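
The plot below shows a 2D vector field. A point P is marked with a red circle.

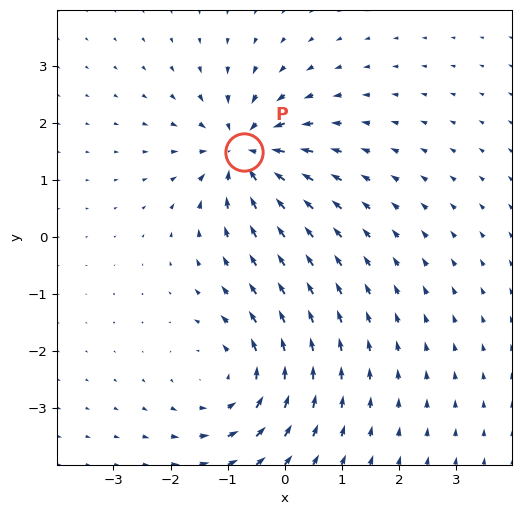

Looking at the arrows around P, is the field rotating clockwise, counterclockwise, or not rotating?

not rotating

Near P at (-0.7, 1.5) the arrows show no circulation. The curl there is ≈0.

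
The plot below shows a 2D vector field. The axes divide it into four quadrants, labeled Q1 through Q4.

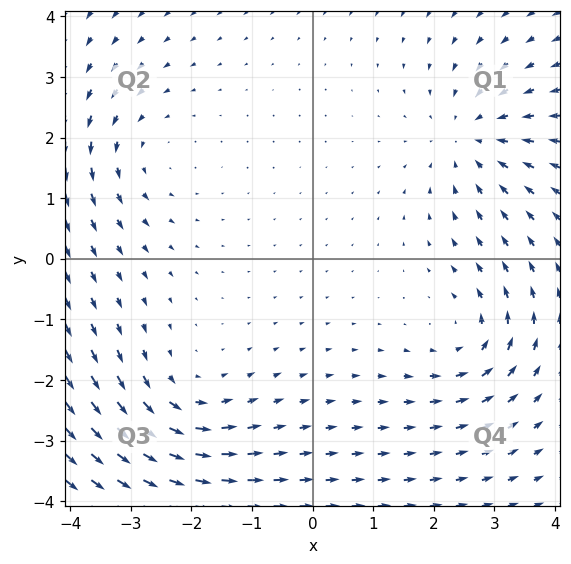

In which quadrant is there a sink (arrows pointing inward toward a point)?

Q1

The sink sits at approximately (2.6, 2.0), which lies in quadrant Q1. The divergence there is about -4, negative as expected for a sink.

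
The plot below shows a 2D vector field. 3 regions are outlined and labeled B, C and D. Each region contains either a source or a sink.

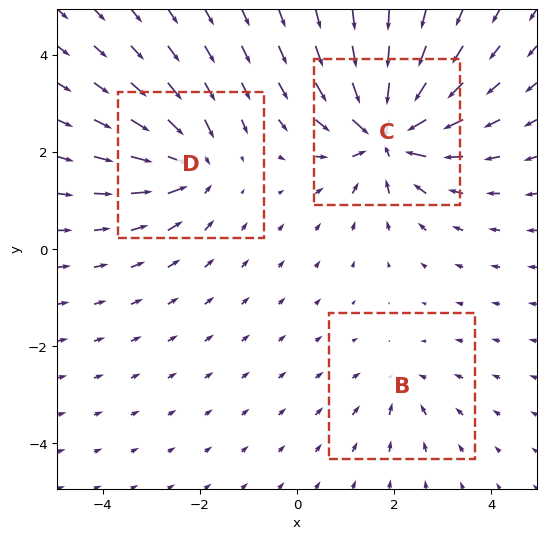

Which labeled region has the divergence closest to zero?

Divergence at each region's feature centre — B: about -2, C: about -6, D: about -4. Region B is closest to zero.

B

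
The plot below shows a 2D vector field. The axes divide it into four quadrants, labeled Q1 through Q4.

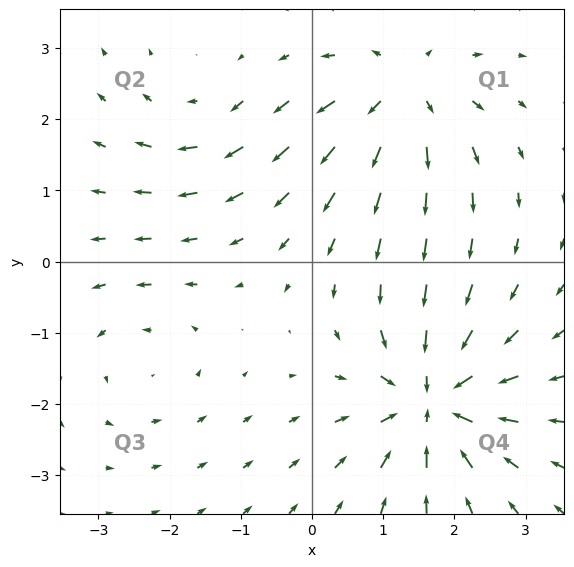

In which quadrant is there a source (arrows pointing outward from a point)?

The source sits at approximately (1.3, 2.4), which lies in quadrant Q1. The divergence there is about +5, positive as expected for a source.

Q1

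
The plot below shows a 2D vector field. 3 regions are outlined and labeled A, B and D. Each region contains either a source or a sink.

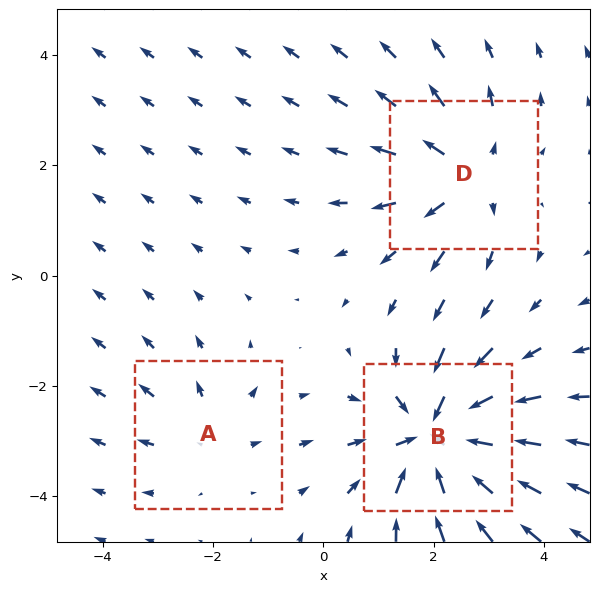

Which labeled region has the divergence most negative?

Divergence at each region's feature centre — A: about +2, B: about -5, D: about +3. Region B is most negative.

B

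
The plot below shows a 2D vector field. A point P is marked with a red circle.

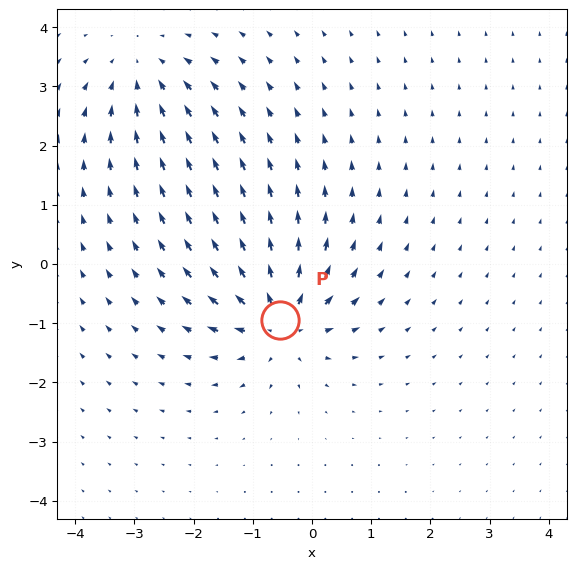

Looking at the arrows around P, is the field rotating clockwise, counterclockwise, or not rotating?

not rotating

Near P at (-0.5, -0.9) the arrows show no circulation. The curl there is ≈0.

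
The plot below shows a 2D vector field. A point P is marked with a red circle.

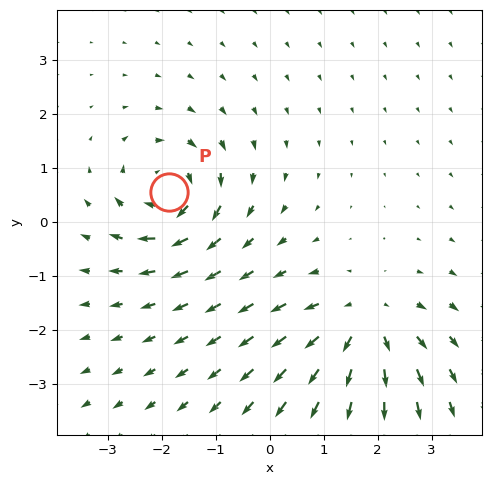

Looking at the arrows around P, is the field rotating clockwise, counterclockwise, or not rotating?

Near P at (-1.9, 0.6) the arrows circulate clockwise. The curl (z-component) there is about -5; negative curl means clockwise rotation.

clockwise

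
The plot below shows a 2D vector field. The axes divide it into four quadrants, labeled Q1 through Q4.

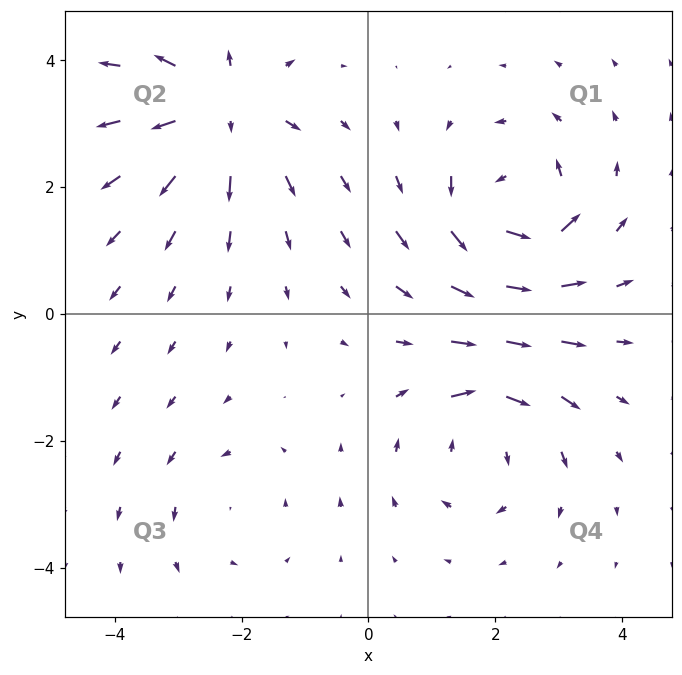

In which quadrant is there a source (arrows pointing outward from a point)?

Q2

The source sits at approximately (-2.3, 3.2), which lies in quadrant Q2. The divergence there is about +6, positive as expected for a source.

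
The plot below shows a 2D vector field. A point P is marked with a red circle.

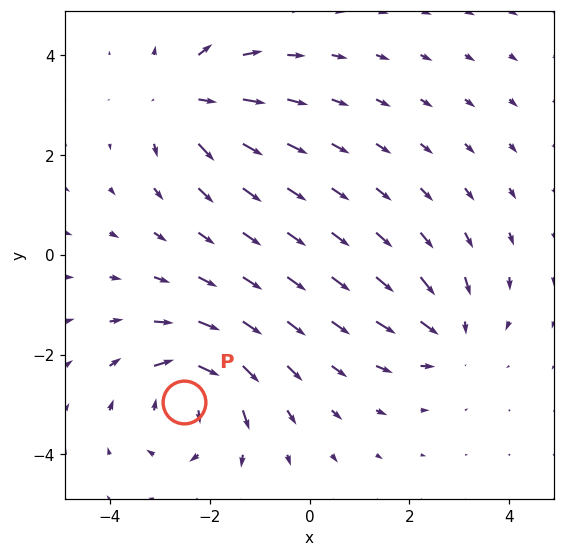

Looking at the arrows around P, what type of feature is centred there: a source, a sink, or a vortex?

At P (-2.5, -2.9) the arrows circulate clockwise. Divergence ≈0, curl about -5 — near-zero divergence with nonzero curl is a vortex.

vortex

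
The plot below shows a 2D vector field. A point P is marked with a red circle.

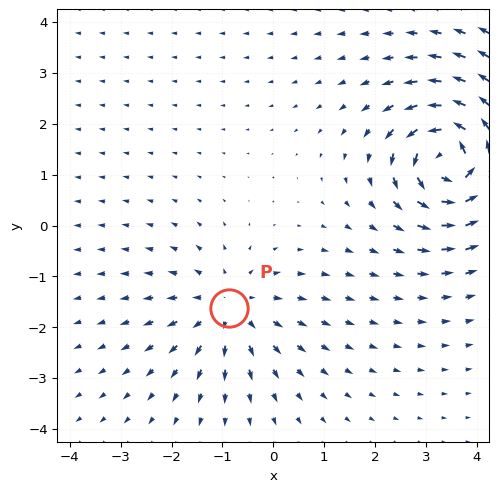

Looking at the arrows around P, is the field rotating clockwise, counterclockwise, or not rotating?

Near P at (-0.9, -1.6) the arrows show no circulation. The curl there is ≈0.

not rotating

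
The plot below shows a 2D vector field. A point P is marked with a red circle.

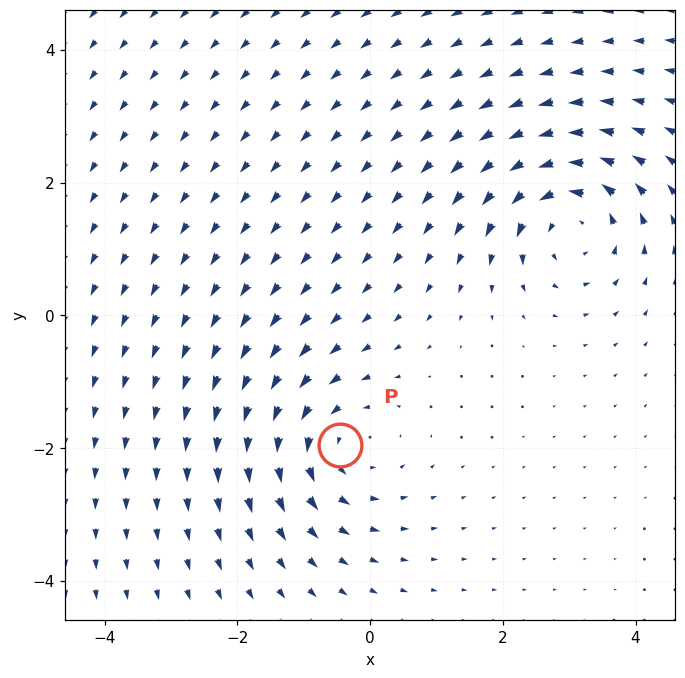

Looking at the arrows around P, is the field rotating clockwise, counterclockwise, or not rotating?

Near P at (-0.4, -2.0) the arrows circulate counterclockwise. The curl (z-component) there is about +5; positive curl means counterclockwise rotation.

counterclockwise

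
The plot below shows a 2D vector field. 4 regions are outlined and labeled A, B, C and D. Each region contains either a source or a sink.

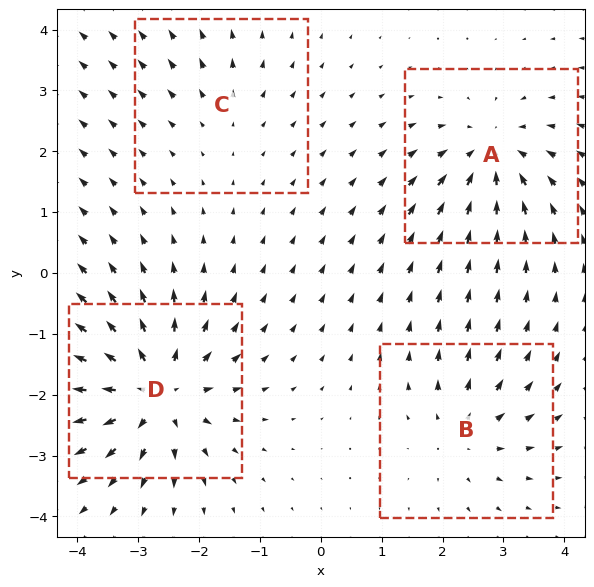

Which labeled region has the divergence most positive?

D

Divergence at each region's feature centre — A: about -5, B: about +4, C: about +2, D: about +7. Region D is most positive.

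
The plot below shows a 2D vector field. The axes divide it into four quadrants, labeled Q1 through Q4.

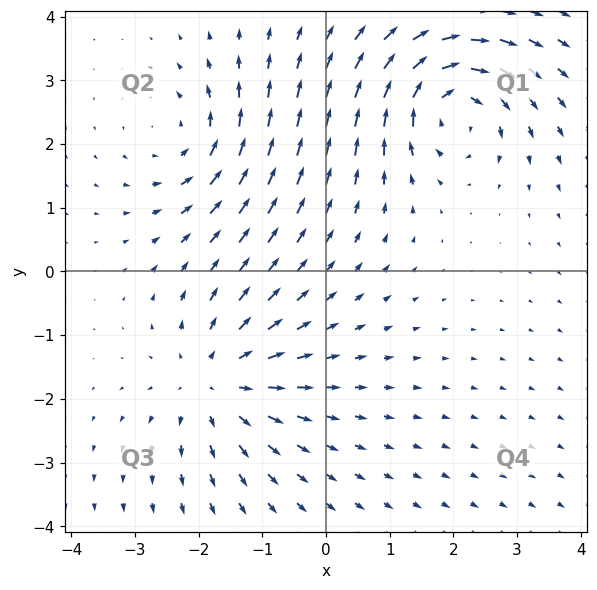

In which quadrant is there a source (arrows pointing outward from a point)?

The source sits at approximately (-1.7, -1.7), which lies in quadrant Q3. The divergence there is about +4, positive as expected for a source.

Q3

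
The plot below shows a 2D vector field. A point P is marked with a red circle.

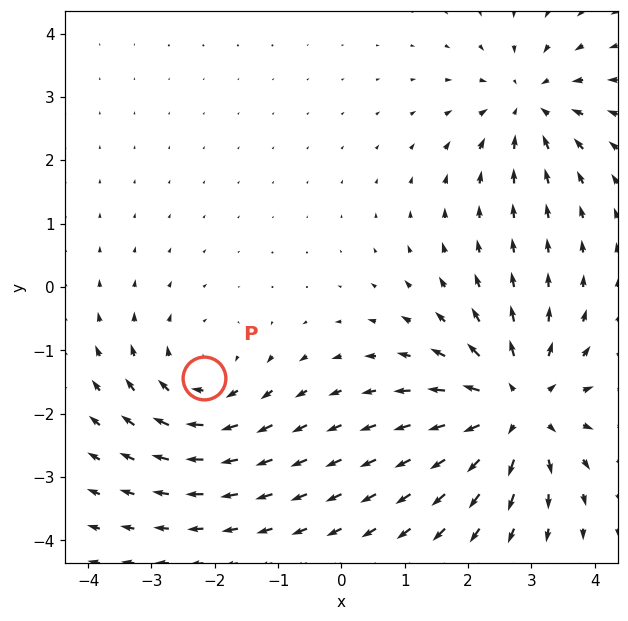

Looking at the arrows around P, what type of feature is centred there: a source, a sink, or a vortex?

At P (-2.2, -1.4) the arrows circulate clockwise. Divergence ≈0, curl about -3 — near-zero divergence with nonzero curl is a vortex.

vortex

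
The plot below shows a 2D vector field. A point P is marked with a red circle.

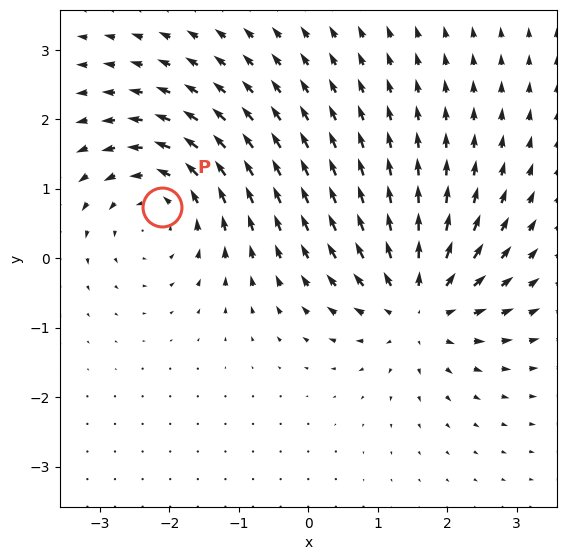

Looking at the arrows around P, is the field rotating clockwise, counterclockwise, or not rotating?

Near P at (-2.1, 0.7) the arrows circulate counterclockwise. The curl (z-component) there is about +5; positive curl means counterclockwise rotation.

counterclockwise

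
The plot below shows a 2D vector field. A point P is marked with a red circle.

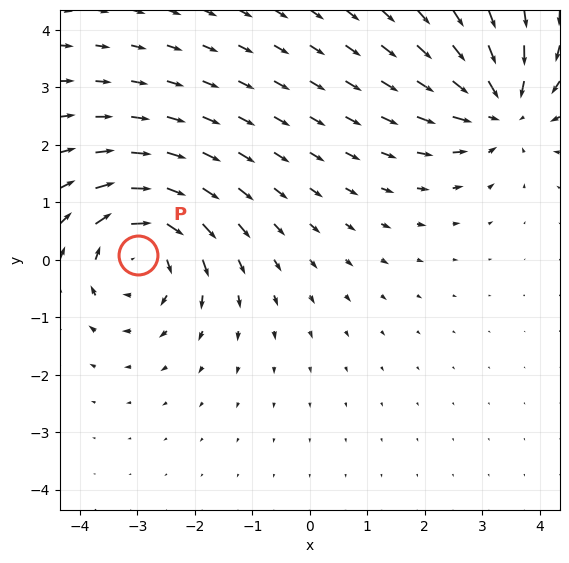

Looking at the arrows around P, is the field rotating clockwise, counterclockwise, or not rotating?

clockwise

Near P at (-3.0, 0.1) the arrows circulate clockwise. The curl (z-component) there is about -4; negative curl means clockwise rotation.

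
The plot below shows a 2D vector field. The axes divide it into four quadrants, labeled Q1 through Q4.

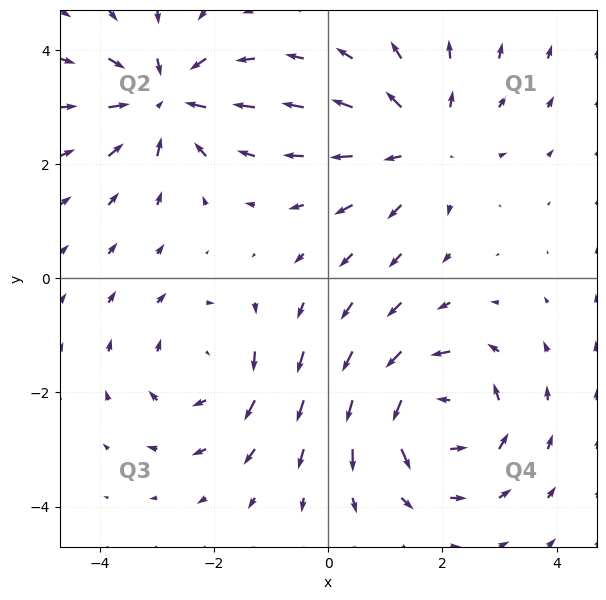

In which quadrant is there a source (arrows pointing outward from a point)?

The source sits at approximately (1.7, 2.4), which lies in quadrant Q1. The divergence there is about +4, positive as expected for a source.

Q1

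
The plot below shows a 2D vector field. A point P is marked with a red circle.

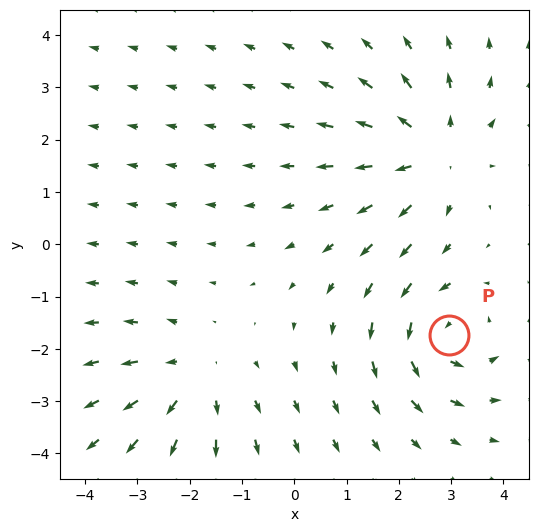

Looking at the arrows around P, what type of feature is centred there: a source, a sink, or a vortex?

At P (3.0, -1.7) the arrows circulate counterclockwise. Divergence ≈0, curl about +5 — near-zero divergence with nonzero curl is a vortex.

vortex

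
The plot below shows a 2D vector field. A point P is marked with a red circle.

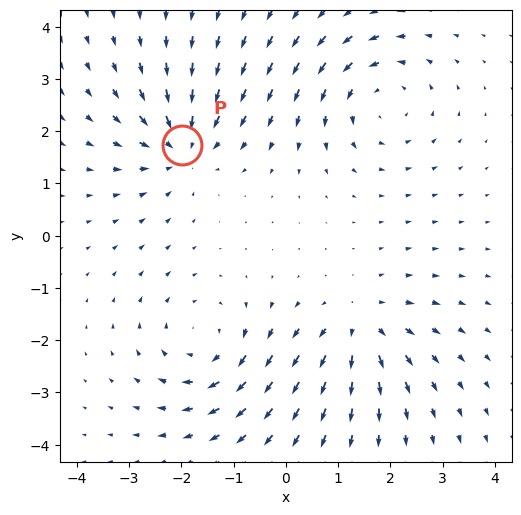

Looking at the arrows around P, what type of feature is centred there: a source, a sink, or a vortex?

sink

At P (-2.0, 1.7) the arrows converge inward. Divergence about -5, curl ≈0 — negative divergence with near-zero curl is a sink.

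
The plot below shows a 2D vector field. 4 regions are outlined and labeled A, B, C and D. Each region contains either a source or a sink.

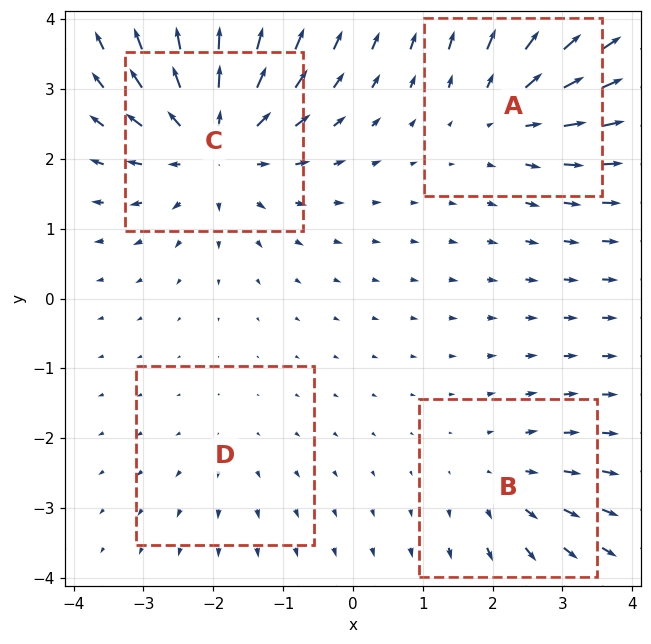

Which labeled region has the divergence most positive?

C

Divergence at each region's feature centre — A: about +5, B: about +3, C: about +7, D: about +2. Region C is most positive.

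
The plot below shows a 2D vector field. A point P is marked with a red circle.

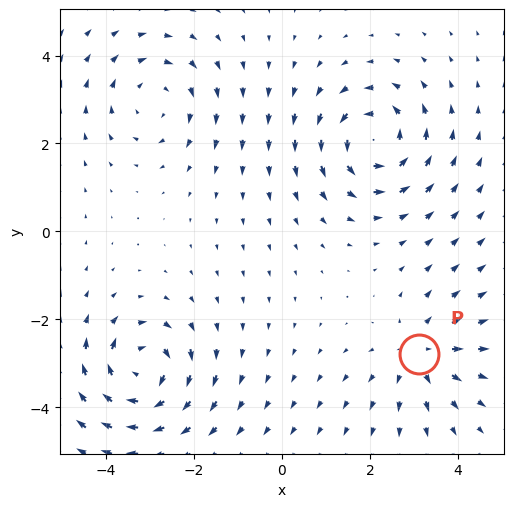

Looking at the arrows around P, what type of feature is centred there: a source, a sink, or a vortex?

At P (3.1, -2.8) the arrows spread outward. Divergence about +3, curl ≈0 — positive divergence with near-zero curl is a source.

source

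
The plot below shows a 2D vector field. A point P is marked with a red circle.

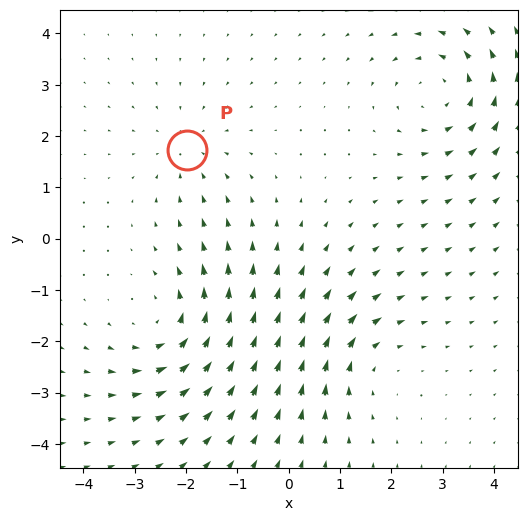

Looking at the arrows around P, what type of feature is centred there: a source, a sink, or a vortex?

At P (-2.0, 1.7) the arrows converge inward. Divergence about -3, curl ≈0 — negative divergence with near-zero curl is a sink.

sink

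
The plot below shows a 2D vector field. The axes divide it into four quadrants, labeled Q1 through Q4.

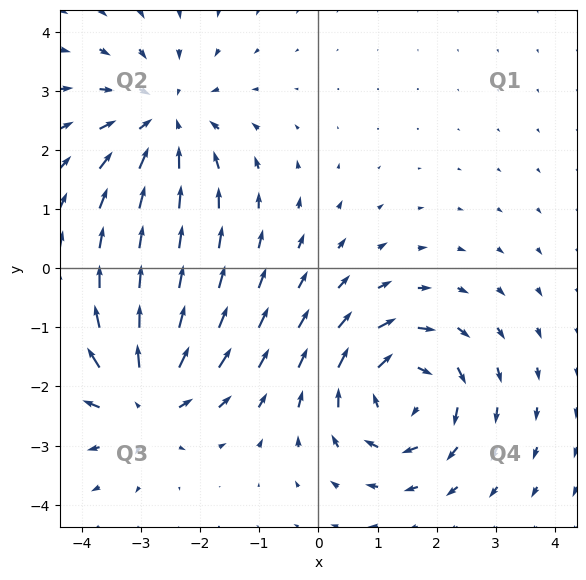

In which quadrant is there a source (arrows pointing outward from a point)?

Q3

The source sits at approximately (-2.9, -2.2), which lies in quadrant Q3. The divergence there is about +5, positive as expected for a source.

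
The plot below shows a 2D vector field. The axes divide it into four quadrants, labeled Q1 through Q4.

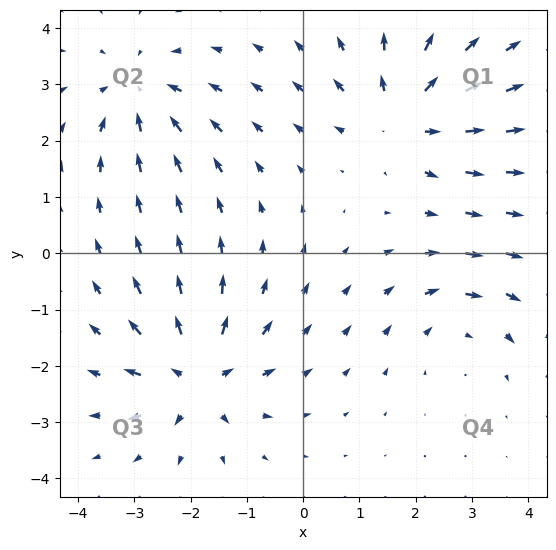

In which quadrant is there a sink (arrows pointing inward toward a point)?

The sink sits at approximately (-2.9, 2.8), which lies in quadrant Q2. The divergence there is about -4, negative as expected for a sink.

Q2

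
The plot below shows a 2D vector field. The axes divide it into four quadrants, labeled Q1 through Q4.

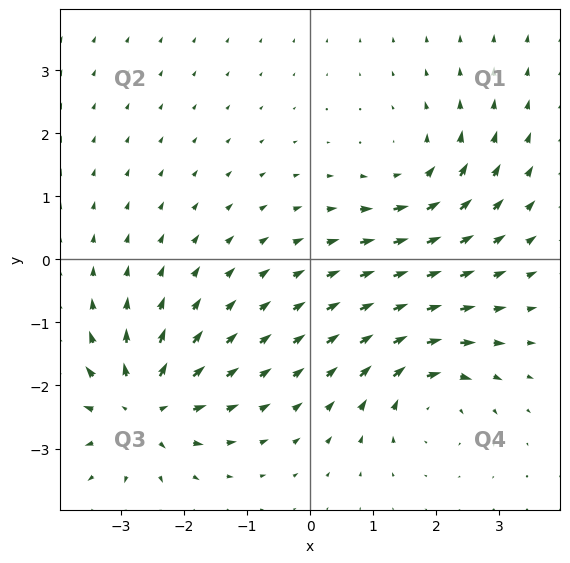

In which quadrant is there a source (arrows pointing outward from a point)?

Q3

The source sits at approximately (-2.7, -2.4), which lies in quadrant Q3. The divergence there is about +6, positive as expected for a source.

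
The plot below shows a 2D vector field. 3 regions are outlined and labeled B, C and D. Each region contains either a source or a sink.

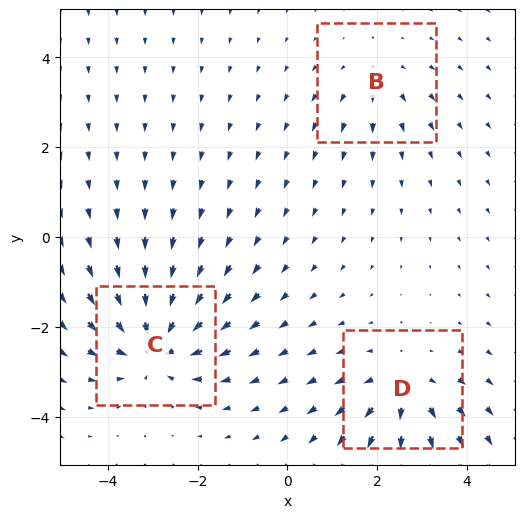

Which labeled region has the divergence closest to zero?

B

Divergence at each region's feature centre — B: about +2, C: about -5, D: about +4. Region B is closest to zero.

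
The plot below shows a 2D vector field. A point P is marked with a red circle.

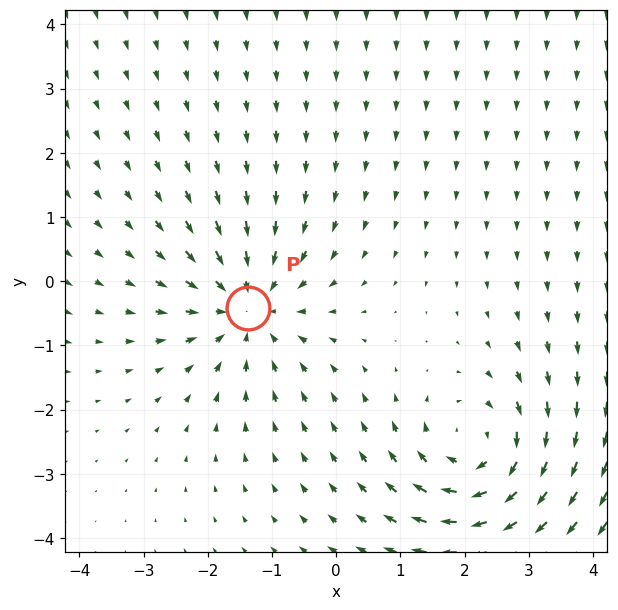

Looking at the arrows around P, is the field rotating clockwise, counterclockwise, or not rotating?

not rotating

Near P at (-1.4, -0.4) the arrows show no circulation. The curl there is ≈0.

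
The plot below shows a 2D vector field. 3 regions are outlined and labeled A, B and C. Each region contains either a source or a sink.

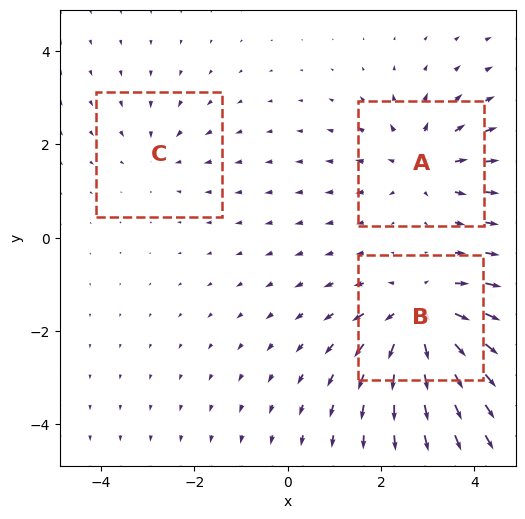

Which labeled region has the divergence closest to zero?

Divergence at each region's feature centre — A: about +4, B: about +5, C: about -2. Region C is closest to zero.

C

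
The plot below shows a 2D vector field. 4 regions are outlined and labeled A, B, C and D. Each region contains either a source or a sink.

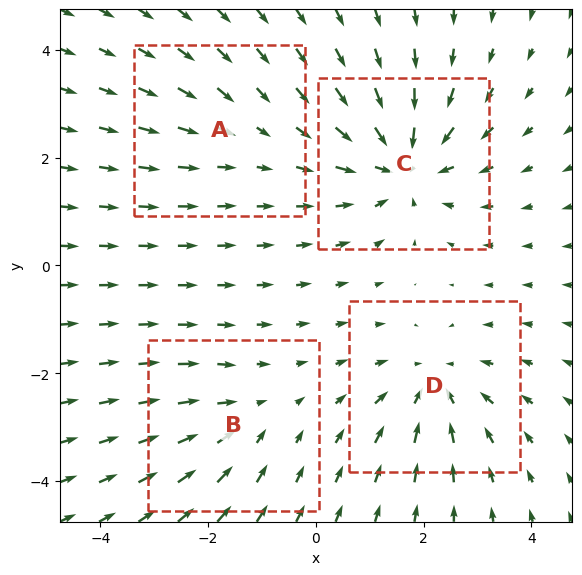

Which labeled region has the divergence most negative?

C

Divergence at each region's feature centre — A: about -2, B: about -3, C: about -6, D: about -5. Region C is most negative.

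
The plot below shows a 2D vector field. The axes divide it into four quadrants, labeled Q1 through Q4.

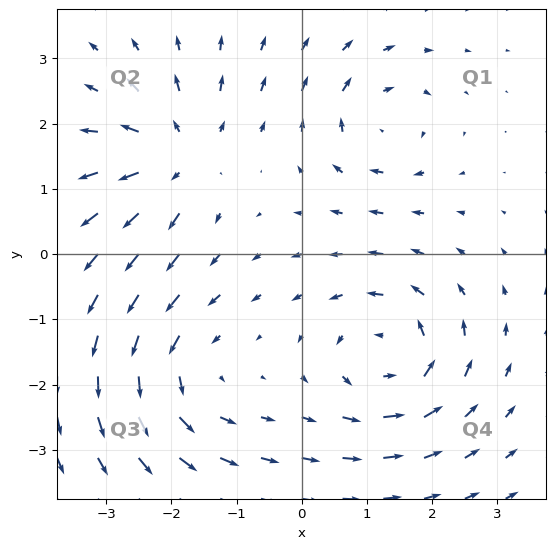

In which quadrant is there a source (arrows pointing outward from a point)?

The source sits at approximately (-1.9, 1.5), which lies in quadrant Q2. The divergence there is about +5, positive as expected for a source.

Q2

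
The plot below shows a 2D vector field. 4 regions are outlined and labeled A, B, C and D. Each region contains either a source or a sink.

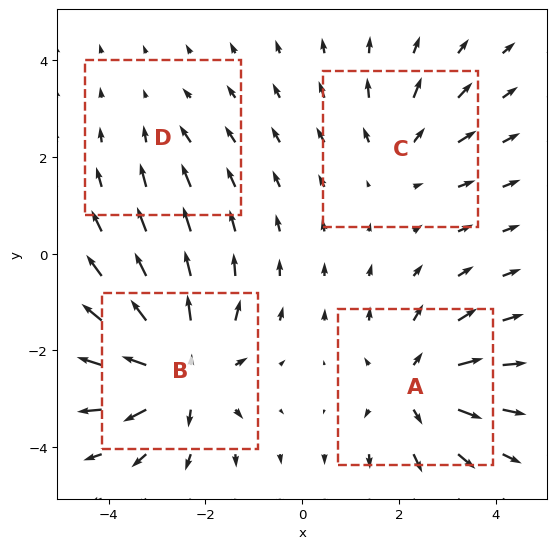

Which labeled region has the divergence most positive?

Divergence at each region's feature centre — A: about +5, B: about +7, C: about +3, D: about -2. Region B is most positive.

B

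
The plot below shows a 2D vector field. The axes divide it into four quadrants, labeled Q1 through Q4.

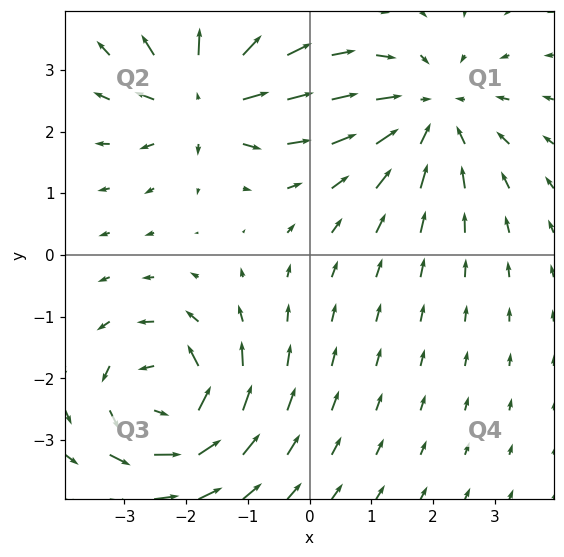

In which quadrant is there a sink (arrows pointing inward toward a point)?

Q1

The sink sits at approximately (2.0, 2.3), which lies in quadrant Q1. The divergence there is about -4, negative as expected for a sink.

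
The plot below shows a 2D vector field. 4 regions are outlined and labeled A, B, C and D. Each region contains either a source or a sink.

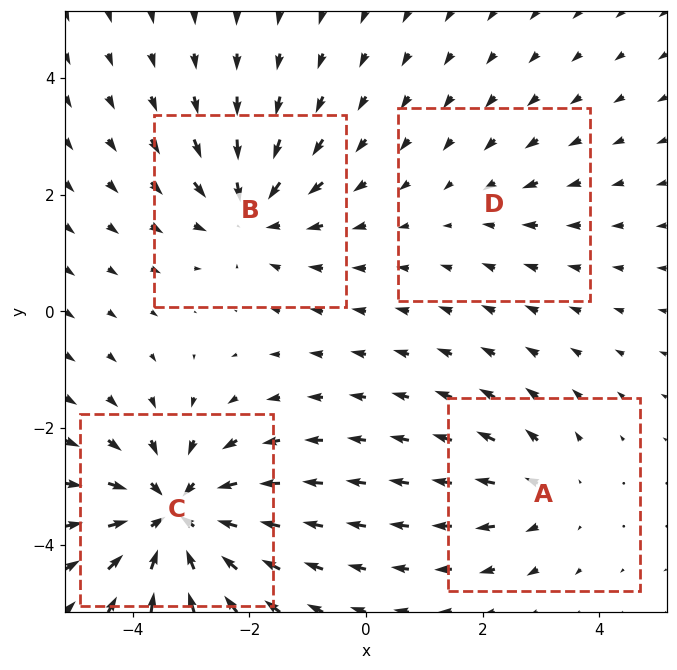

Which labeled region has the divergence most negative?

C

Divergence at each region's feature centre — A: about +3, B: about -5, C: about -7, D: about -2. Region C is most negative.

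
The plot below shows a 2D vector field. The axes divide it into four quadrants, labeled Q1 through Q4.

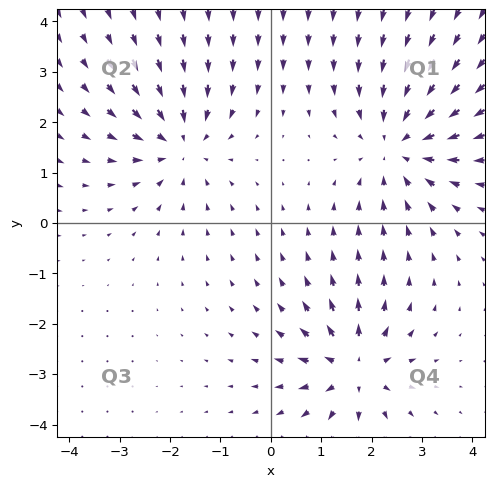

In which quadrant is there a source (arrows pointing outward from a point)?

The source sits at approximately (1.7, -2.9), which lies in quadrant Q4. The divergence there is about +4, positive as expected for a source.

Q4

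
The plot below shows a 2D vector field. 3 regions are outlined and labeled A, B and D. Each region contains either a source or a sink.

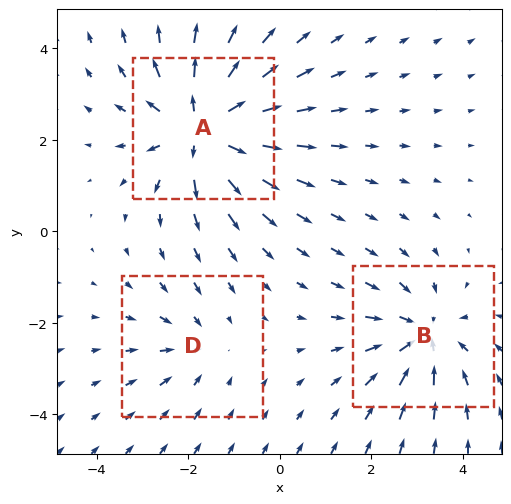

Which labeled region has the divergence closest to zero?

D

Divergence at each region's feature centre — A: about +5, B: about -3, D: about -2. Region D is closest to zero.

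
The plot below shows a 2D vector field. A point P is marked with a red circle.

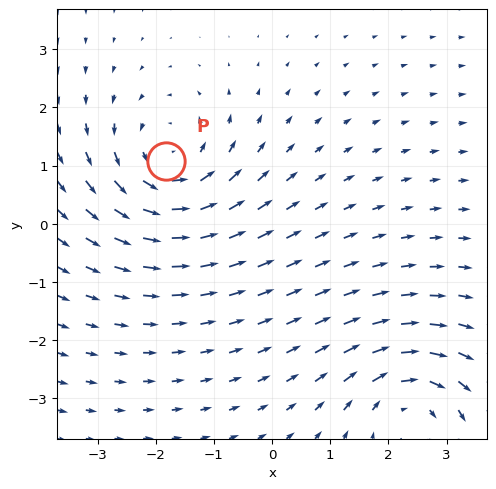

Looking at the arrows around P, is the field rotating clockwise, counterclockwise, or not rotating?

Near P at (-1.8, 1.1) the arrows circulate counterclockwise. The curl (z-component) there is about +5; positive curl means counterclockwise rotation.

counterclockwise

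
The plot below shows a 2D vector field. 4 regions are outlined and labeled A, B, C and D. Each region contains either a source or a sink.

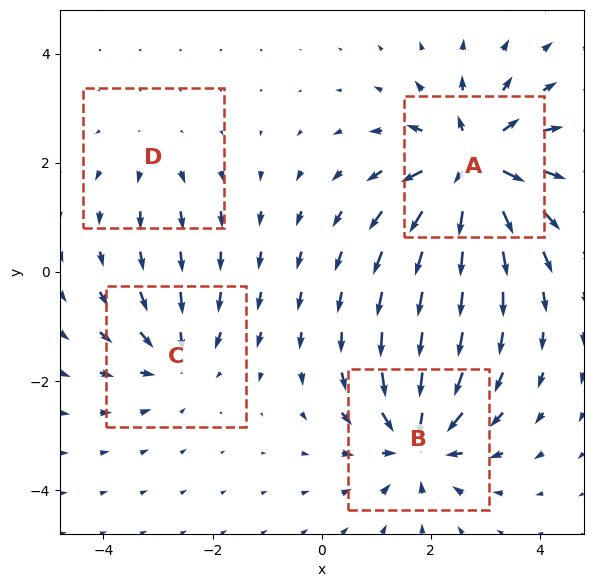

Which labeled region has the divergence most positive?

Divergence at each region's feature centre — A: about +8, B: about -6, C: about -4, D: about +2. Region A is most positive.

A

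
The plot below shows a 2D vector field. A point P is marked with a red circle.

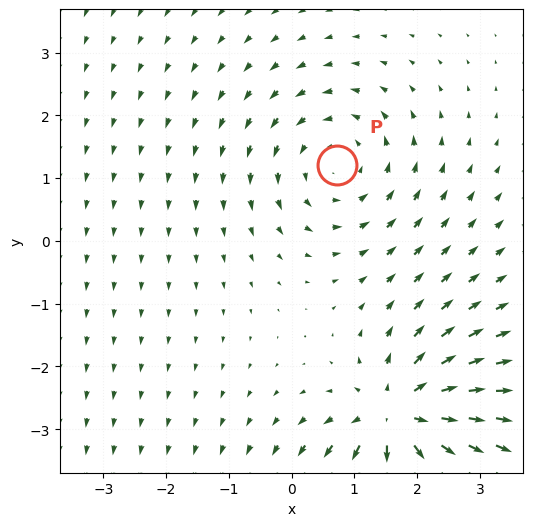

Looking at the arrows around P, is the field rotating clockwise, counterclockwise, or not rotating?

Near P at (0.7, 1.2) the arrows circulate counterclockwise. The curl (z-component) there is about +2; positive curl means counterclockwise rotation.

counterclockwise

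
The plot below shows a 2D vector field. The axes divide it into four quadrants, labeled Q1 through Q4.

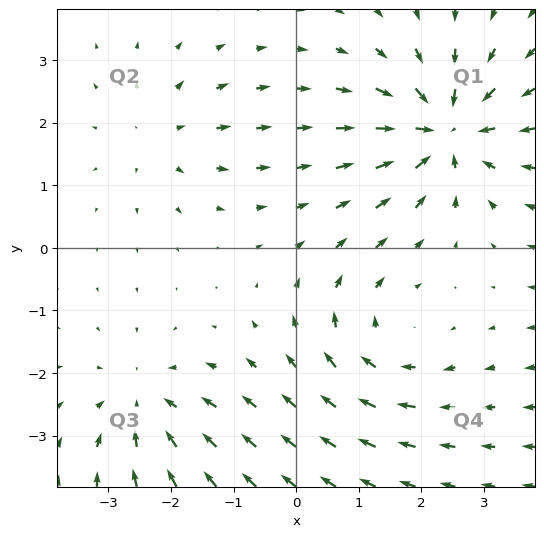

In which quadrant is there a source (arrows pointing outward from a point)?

Q2

The source sits at approximately (-2.2, 1.8), which lies in quadrant Q2. The divergence there is about +3, positive as expected for a source.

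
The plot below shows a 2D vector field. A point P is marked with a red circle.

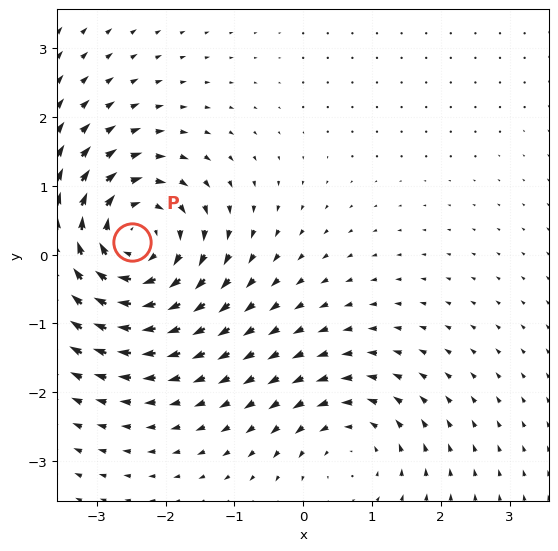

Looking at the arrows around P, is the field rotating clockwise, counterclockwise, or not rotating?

Near P at (-2.5, 0.2) the arrows circulate clockwise. The curl (z-component) there is about -5; negative curl means clockwise rotation.

clockwise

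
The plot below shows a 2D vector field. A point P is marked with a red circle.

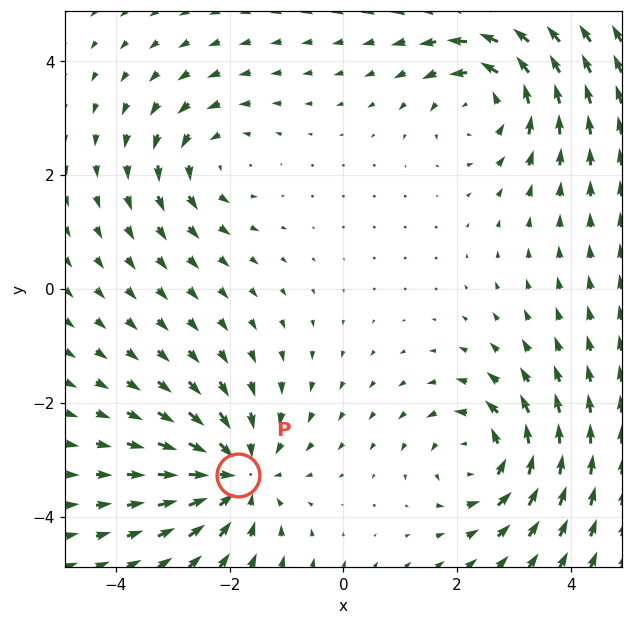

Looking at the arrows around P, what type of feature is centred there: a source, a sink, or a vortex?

sink

At P (-1.9, -3.3) the arrows converge inward. Divergence about -4, curl ≈0 — negative divergence with near-zero curl is a sink.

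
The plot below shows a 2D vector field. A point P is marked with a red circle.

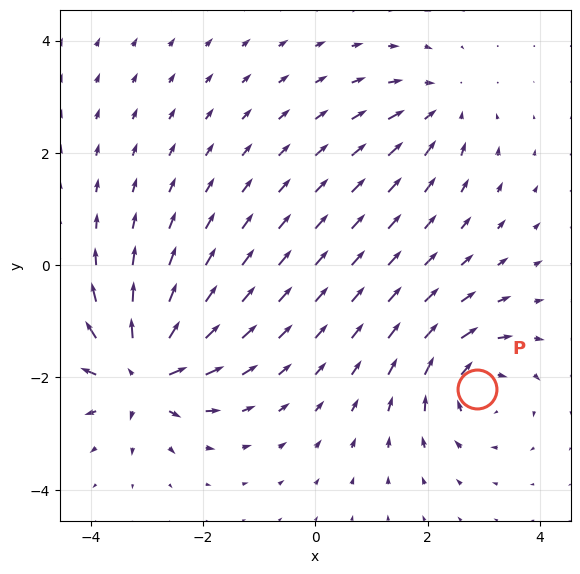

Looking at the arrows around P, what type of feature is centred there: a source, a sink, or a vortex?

At P (2.9, -2.2) the arrows circulate clockwise. Divergence ≈0, curl about -5 — near-zero divergence with nonzero curl is a vortex.

vortex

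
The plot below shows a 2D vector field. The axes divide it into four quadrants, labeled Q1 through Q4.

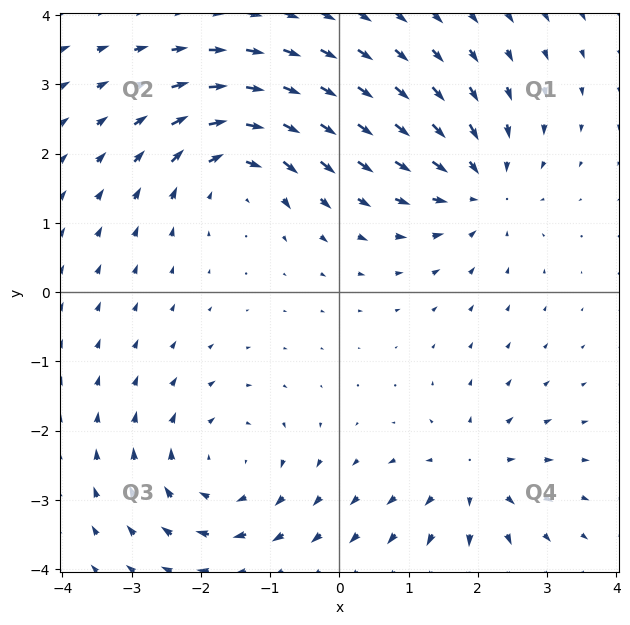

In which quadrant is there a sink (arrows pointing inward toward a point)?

Q1

The sink sits at approximately (2.0, 1.5), which lies in quadrant Q1. The divergence there is about -5, negative as expected for a sink.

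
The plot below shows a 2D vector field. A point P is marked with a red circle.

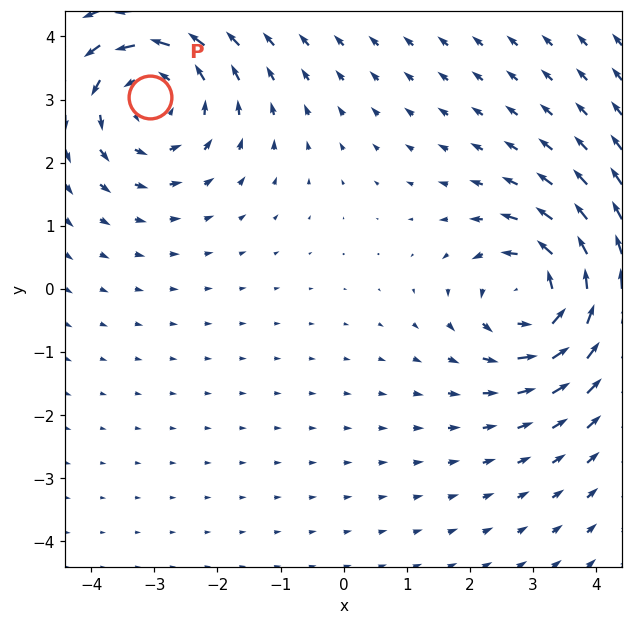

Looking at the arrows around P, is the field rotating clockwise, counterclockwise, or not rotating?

counterclockwise

Near P at (-3.1, 3.0) the arrows circulate counterclockwise. The curl (z-component) there is about +3; positive curl means counterclockwise rotation.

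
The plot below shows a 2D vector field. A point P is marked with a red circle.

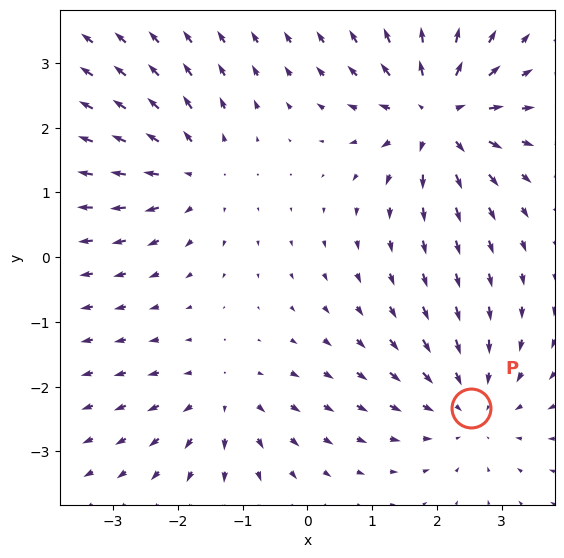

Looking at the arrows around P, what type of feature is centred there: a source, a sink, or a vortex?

At P (2.5, -2.3) the arrows converge inward. Divergence about -3, curl ≈0 — negative divergence with near-zero curl is a sink.

sink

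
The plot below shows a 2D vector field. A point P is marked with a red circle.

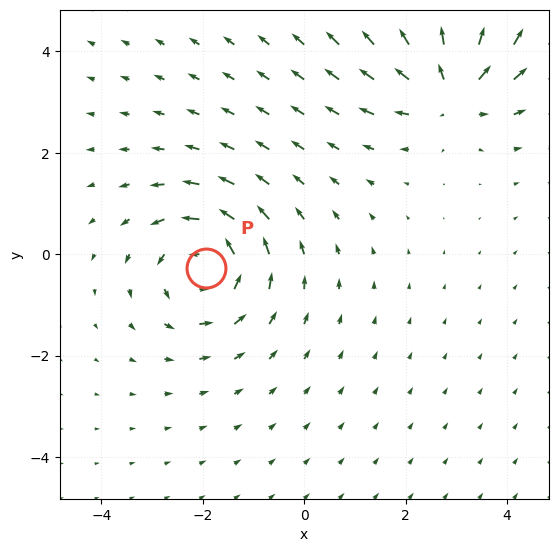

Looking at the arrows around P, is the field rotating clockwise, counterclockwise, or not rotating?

Near P at (-1.9, -0.3) the arrows circulate counterclockwise. The curl (z-component) there is about +4; positive curl means counterclockwise rotation.

counterclockwise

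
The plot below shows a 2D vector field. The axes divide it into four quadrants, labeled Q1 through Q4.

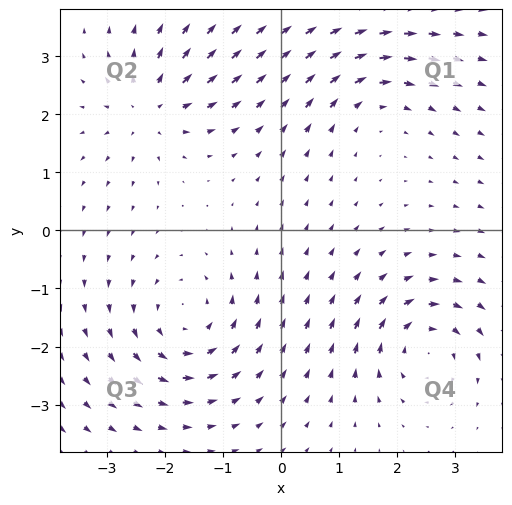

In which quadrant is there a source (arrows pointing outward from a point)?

The source sits at approximately (-2.3, 2.1), which lies in quadrant Q2. The divergence there is about +4, positive as expected for a source.

Q2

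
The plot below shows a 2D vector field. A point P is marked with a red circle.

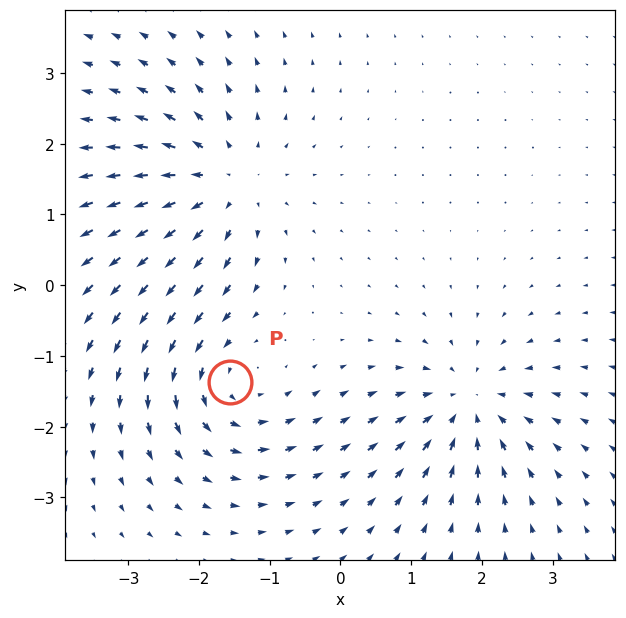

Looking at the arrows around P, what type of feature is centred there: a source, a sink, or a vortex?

At P (-1.6, -1.4) the arrows circulate counterclockwise. Divergence ≈0, curl about +4 — near-zero divergence with nonzero curl is a vortex.

vortex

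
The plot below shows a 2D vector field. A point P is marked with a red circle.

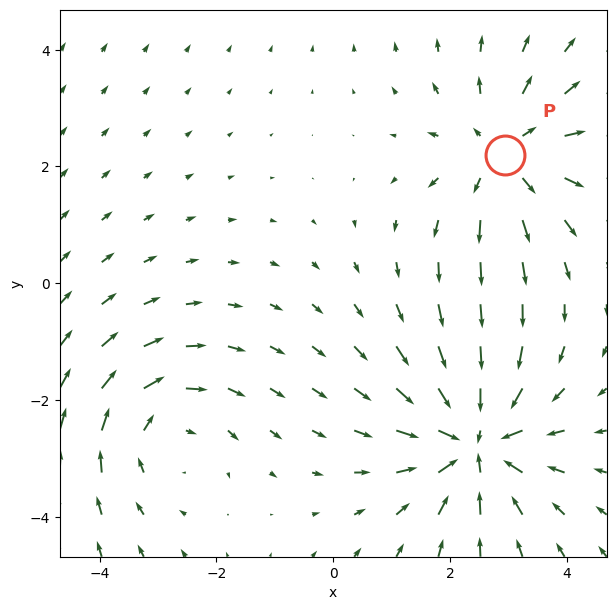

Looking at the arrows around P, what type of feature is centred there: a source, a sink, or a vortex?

source

At P (2.9, 2.2) the arrows spread outward. Divergence about +4, curl ≈0 — positive divergence with near-zero curl is a source.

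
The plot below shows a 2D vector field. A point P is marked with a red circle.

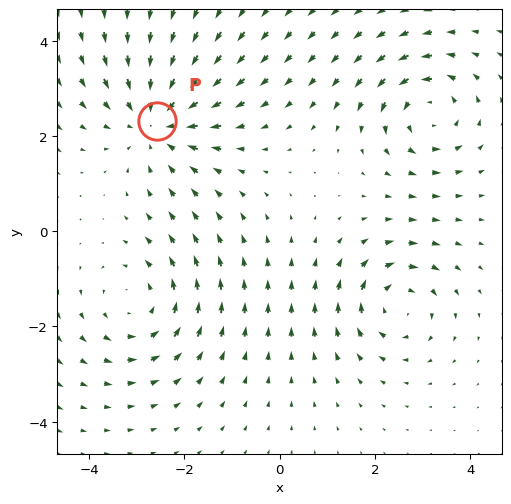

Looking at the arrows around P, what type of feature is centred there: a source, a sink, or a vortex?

At P (-2.6, 2.3) the arrows converge inward. Divergence about -4, curl ≈0 — negative divergence with near-zero curl is a sink.

sink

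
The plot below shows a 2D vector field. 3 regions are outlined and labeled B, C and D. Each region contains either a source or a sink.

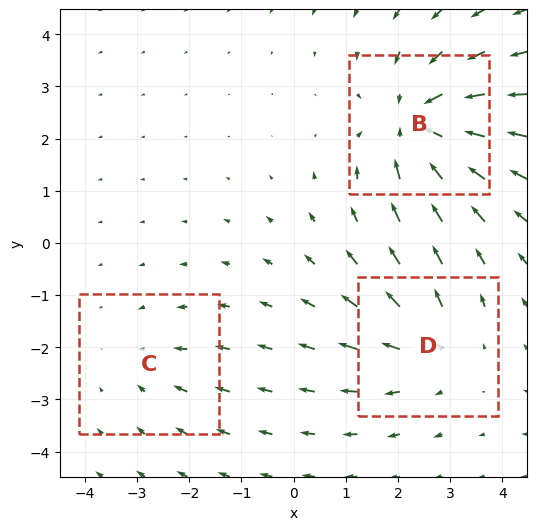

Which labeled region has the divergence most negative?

B

Divergence at each region's feature centre — B: about -5, C: about -2, D: about +3. Region B is most negative.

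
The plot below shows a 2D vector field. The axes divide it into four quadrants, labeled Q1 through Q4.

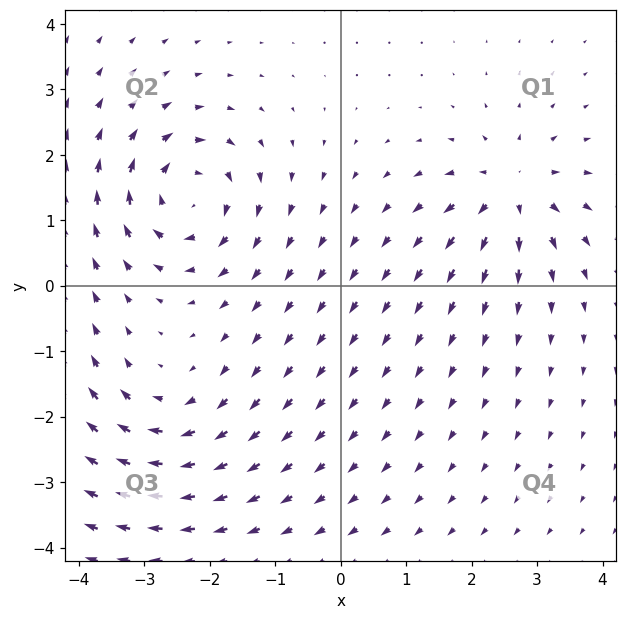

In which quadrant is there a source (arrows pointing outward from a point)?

The source sits at approximately (2.6, 1.4), which lies in quadrant Q1. The divergence there is about +5, positive as expected for a source.

Q1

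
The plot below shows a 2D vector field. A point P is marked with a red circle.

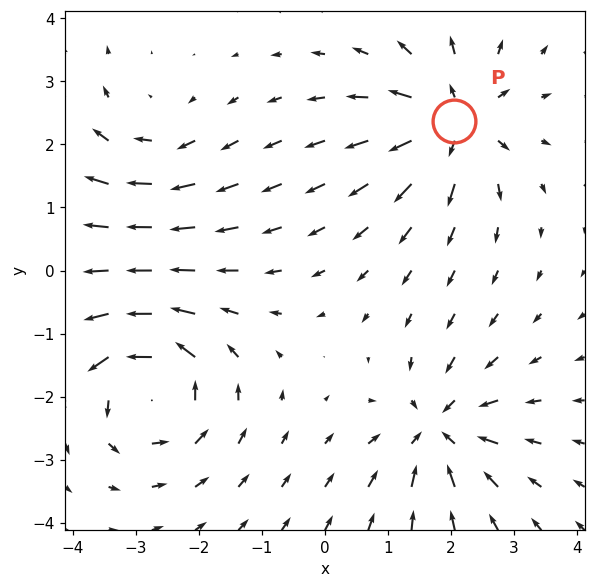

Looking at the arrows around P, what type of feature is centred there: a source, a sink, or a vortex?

source

At P (2.0, 2.4) the arrows spread outward. Divergence about +6, curl ≈0 — positive divergence with near-zero curl is a source.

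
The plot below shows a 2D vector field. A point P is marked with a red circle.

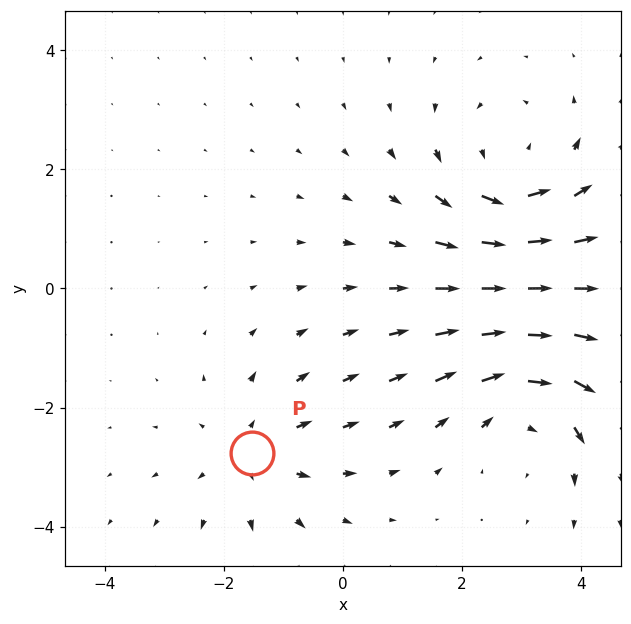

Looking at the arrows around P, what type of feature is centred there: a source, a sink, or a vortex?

At P (-1.5, -2.8) the arrows spread outward. Divergence about +3, curl ≈0 — positive divergence with near-zero curl is a source.

source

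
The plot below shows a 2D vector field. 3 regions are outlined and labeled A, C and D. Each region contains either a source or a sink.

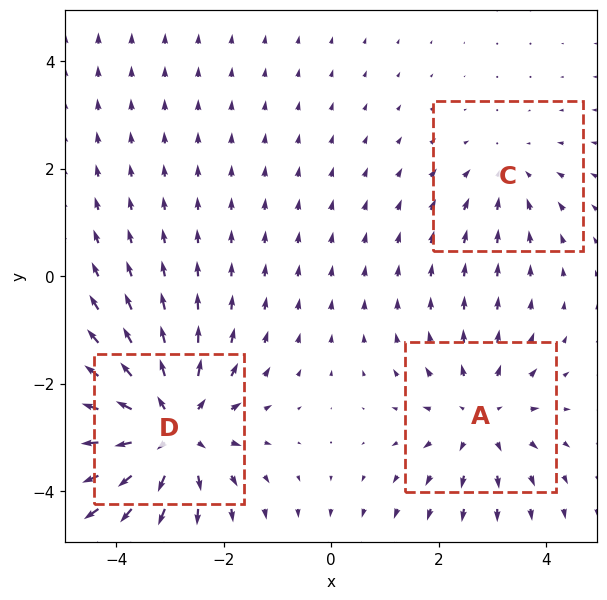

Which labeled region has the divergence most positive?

D

Divergence at each region's feature centre — A: about +3, C: about -2, D: about +4. Region D is most positive.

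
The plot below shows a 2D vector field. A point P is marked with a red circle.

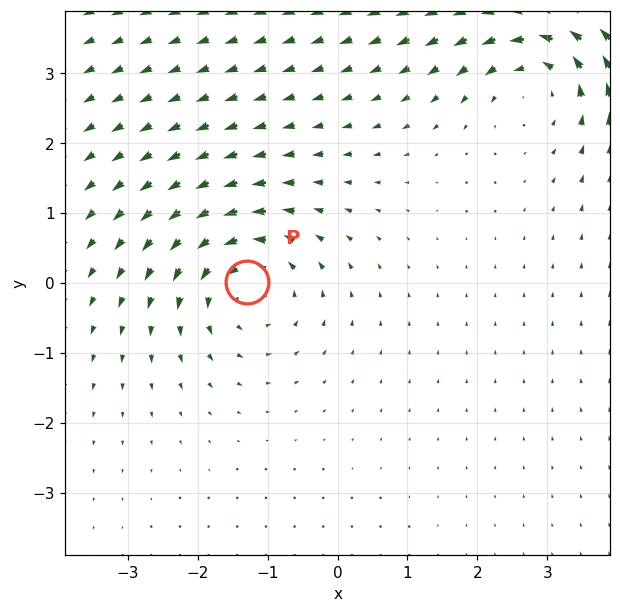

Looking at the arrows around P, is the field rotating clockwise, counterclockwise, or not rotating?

Near P at (-1.3, 0.0) the arrows circulate counterclockwise. The curl (z-component) there is about +4; positive curl means counterclockwise rotation.

counterclockwise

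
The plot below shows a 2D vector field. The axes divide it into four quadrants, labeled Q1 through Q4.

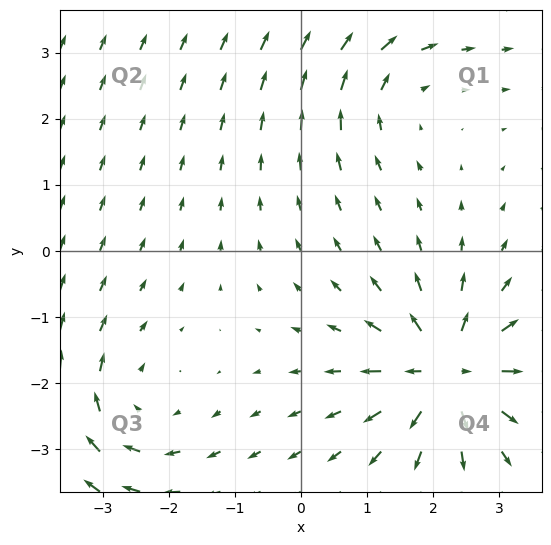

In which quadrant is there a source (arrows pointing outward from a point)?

The source sits at approximately (2.2, -1.8), which lies in quadrant Q4. The divergence there is about +5, positive as expected for a source.

Q4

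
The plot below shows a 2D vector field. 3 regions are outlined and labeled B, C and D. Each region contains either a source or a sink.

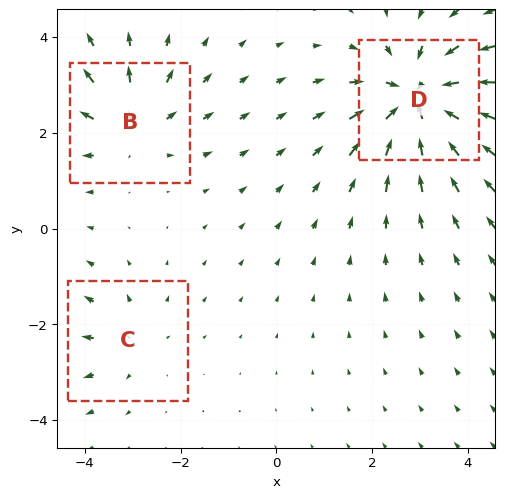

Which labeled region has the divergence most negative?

D

Divergence at each region's feature centre — B: about +3, C: about +2, D: about -5. Region D is most negative.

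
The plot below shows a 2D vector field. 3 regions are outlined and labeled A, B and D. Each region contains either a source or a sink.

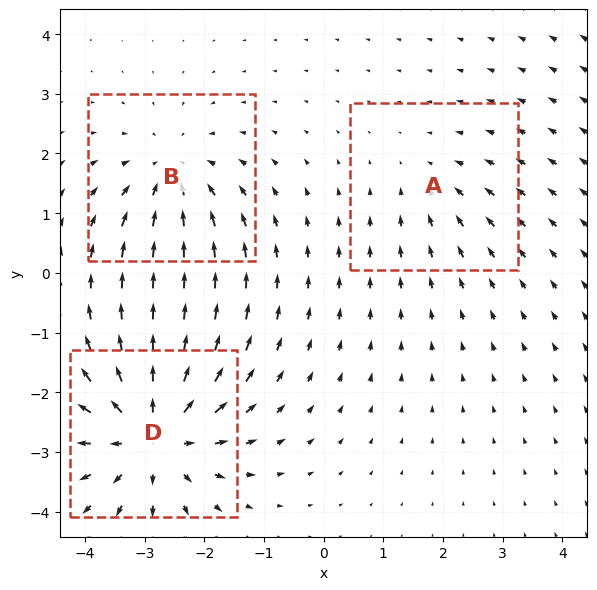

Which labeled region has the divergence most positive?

Divergence at each region's feature centre — A: about -2, B: about -3, D: about +5. Region D is most positive.

D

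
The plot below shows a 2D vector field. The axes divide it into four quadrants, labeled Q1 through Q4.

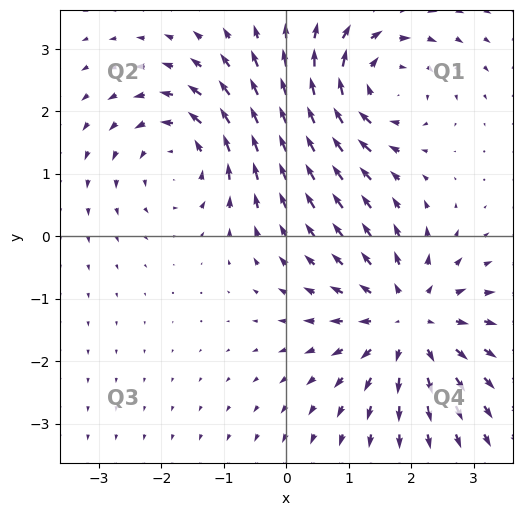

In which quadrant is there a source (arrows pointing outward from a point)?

Q4

The source sits at approximately (2.0, -1.4), which lies in quadrant Q4. The divergence there is about +5, positive as expected for a source.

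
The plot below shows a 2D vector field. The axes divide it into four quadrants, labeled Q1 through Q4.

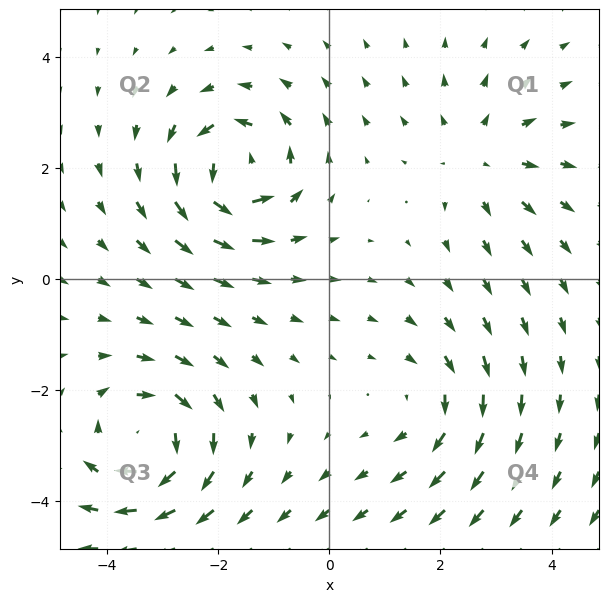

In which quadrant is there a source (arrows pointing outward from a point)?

The source sits at approximately (2.7, 2.2), which lies in quadrant Q1. The divergence there is about +3, positive as expected for a source.

Q1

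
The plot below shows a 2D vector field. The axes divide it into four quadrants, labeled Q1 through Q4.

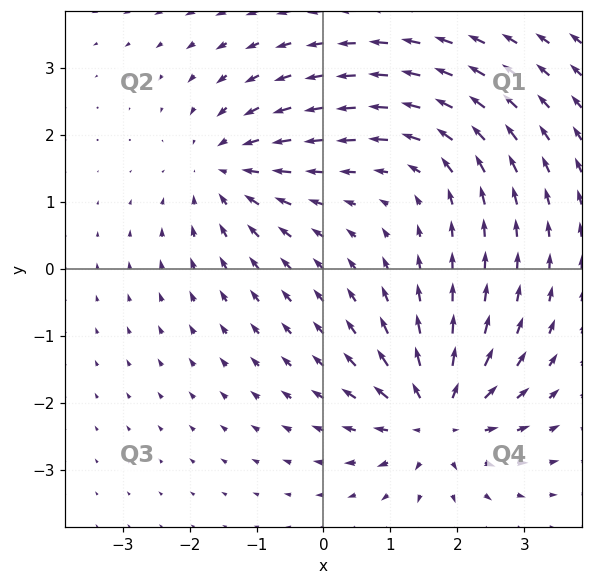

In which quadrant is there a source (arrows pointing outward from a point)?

The source sits at approximately (1.7, -2.2), which lies in quadrant Q4. The divergence there is about +6, positive as expected for a source.

Q4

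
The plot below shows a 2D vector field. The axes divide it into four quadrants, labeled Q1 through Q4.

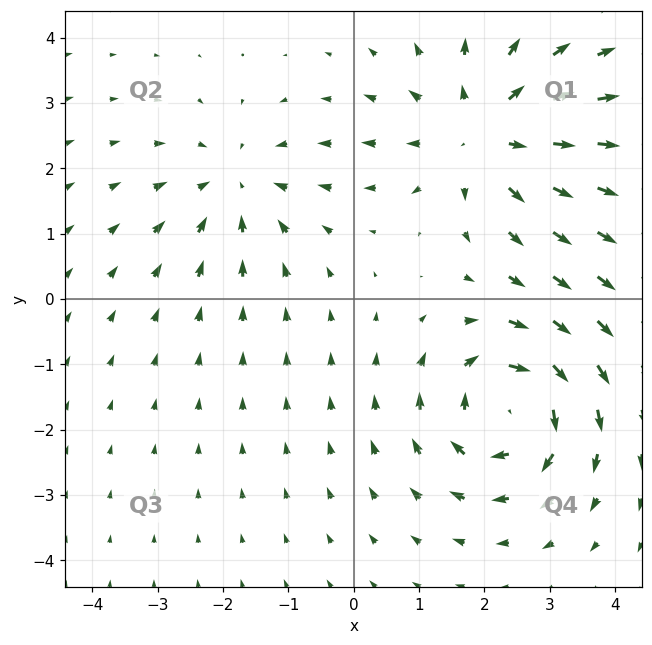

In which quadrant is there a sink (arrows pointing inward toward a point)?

The sink sits at approximately (-1.8, 1.7), which lies in quadrant Q2. The divergence there is about -3, negative as expected for a sink.

Q2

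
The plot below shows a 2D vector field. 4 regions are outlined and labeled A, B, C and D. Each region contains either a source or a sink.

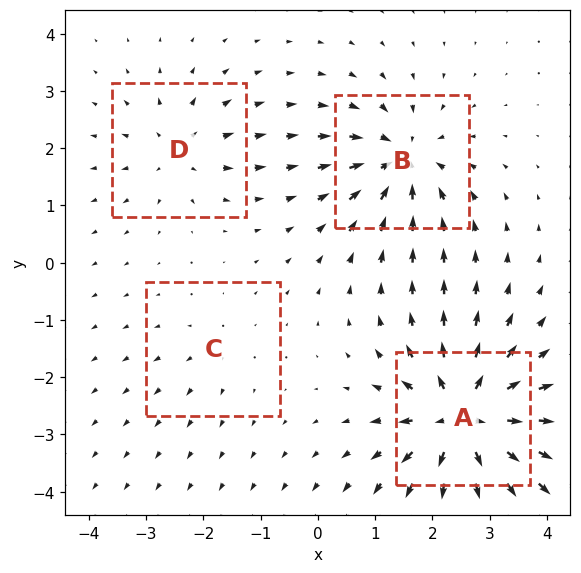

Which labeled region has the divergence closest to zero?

C

Divergence at each region's feature centre — A: about +9, B: about -6, C: about +2, D: about +4. Region C is closest to zero.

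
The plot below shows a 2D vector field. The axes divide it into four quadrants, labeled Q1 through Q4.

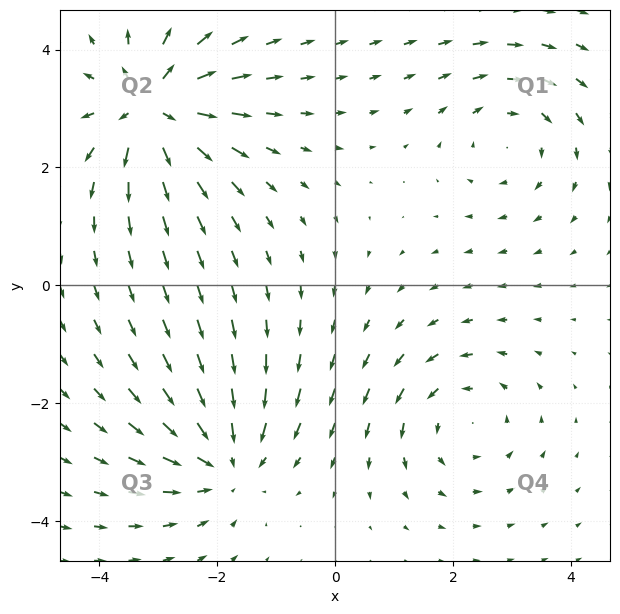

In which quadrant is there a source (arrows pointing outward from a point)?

Q2

The source sits at approximately (-3.1, 3.0), which lies in quadrant Q2. The divergence there is about +7, positive as expected for a source.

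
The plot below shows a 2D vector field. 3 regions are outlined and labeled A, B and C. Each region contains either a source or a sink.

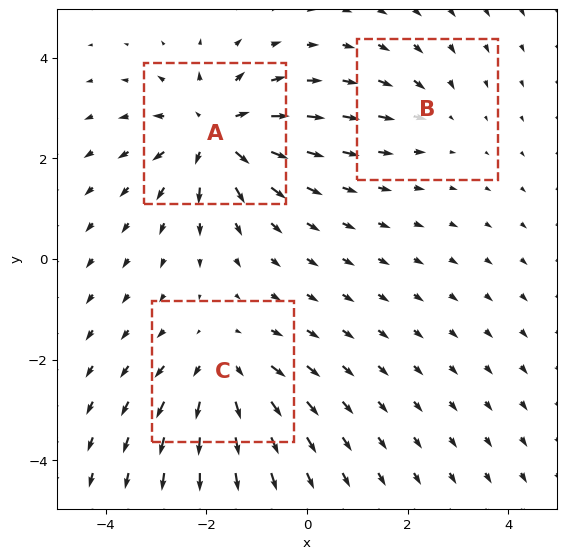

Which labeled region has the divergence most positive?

Divergence at each region's feature centre — A: about +5, B: about -2, C: about +4. Region A is most positive.

A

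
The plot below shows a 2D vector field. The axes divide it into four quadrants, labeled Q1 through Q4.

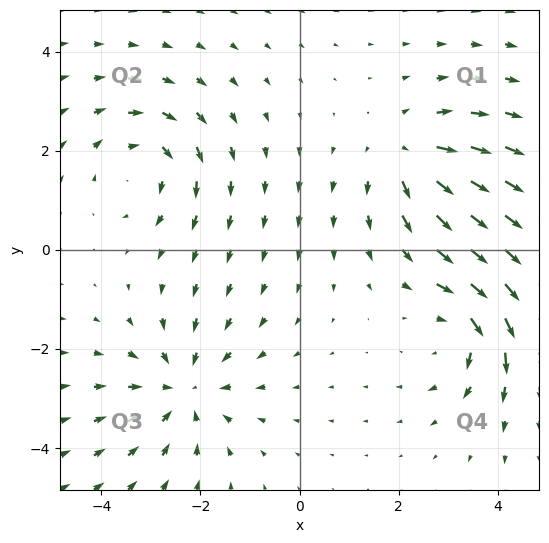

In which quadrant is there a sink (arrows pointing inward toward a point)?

The sink sits at approximately (-2.3, -2.8), which lies in quadrant Q3. The divergence there is about -4, negative as expected for a sink.

Q3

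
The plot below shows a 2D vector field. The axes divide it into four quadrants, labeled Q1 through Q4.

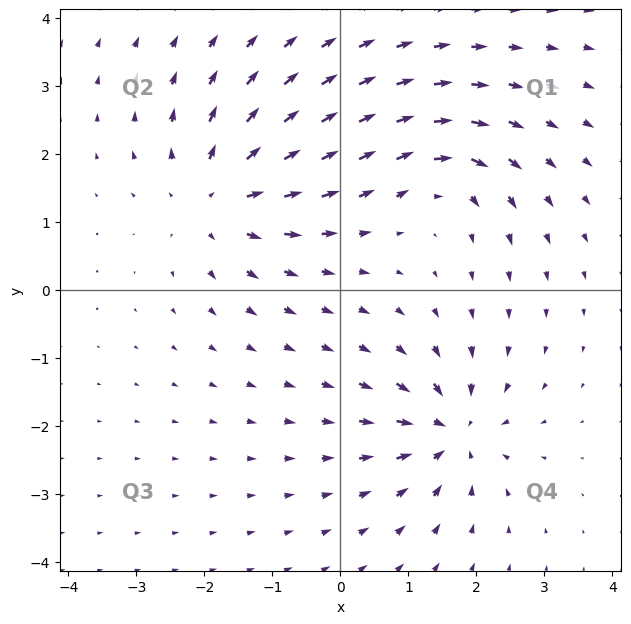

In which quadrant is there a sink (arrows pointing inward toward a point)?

The sink sits at approximately (1.6, -2.1), which lies in quadrant Q4. The divergence there is about -6, negative as expected for a sink.

Q4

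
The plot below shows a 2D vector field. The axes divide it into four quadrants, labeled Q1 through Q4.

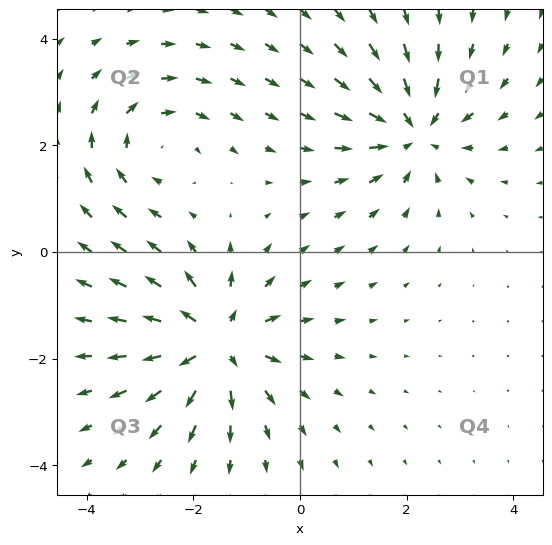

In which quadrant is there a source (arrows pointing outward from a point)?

The source sits at approximately (-1.6, -1.7), which lies in quadrant Q3. The divergence there is about +5, positive as expected for a source.

Q3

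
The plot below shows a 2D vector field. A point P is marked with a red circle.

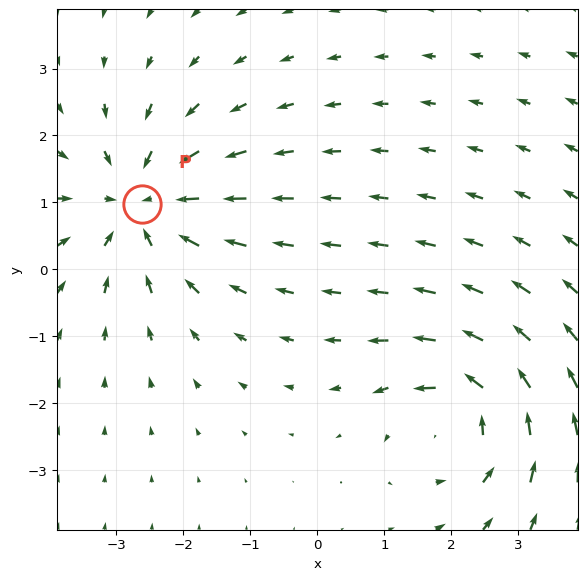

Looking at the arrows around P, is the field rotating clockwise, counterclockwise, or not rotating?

Near P at (-2.6, 1.0) the arrows show no circulation. The curl there is ≈0.

not rotating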